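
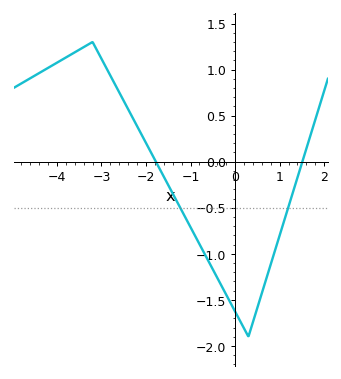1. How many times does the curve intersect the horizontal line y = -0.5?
2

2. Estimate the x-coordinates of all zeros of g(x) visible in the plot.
-1.8, 1.5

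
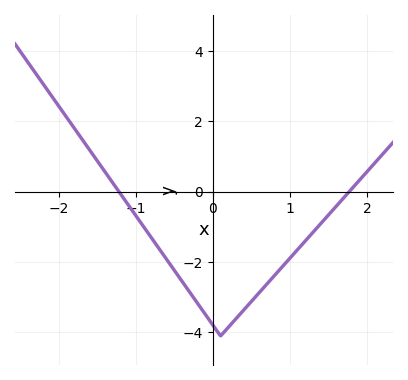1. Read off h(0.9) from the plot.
-2.14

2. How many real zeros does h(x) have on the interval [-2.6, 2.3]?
2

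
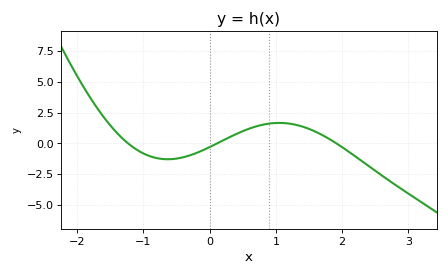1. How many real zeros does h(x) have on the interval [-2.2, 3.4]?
3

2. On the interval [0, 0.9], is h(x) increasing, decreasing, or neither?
increasing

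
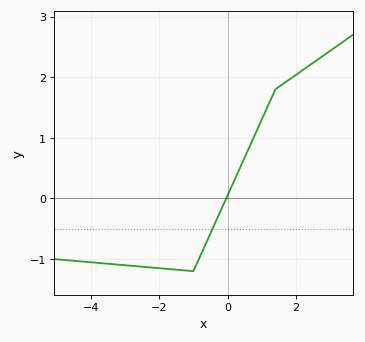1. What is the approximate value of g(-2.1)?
-1.1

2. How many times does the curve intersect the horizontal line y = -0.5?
1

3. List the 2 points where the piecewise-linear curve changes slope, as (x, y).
(-1, -1.2); (1.4, 1.8)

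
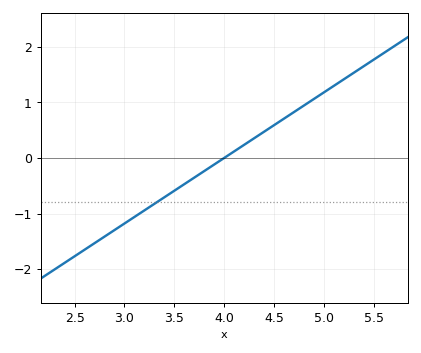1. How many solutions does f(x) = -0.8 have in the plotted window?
1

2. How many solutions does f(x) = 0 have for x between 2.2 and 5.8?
1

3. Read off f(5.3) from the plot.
1.53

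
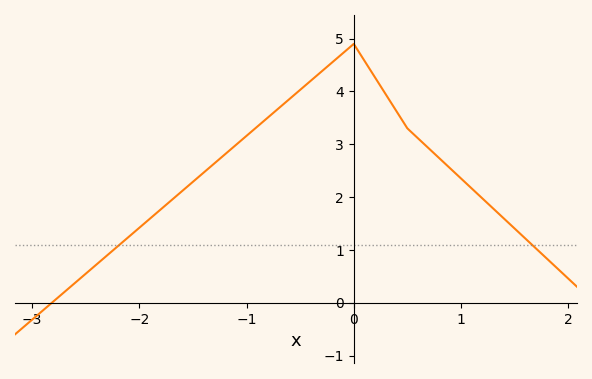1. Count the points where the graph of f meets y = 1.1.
2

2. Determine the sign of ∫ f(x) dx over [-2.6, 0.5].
positive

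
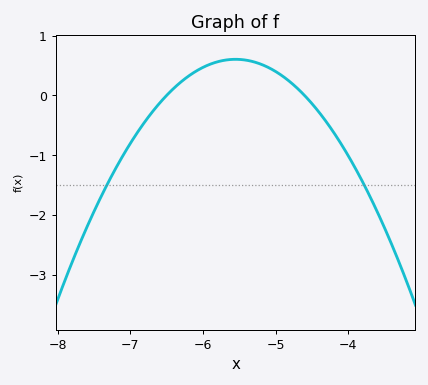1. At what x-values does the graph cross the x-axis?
-6.5, -4.6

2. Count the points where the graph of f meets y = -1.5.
2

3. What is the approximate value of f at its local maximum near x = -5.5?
0.6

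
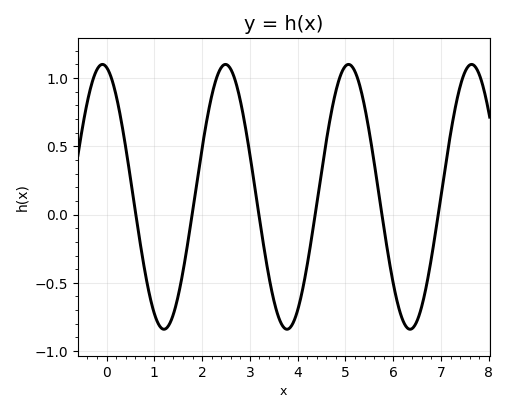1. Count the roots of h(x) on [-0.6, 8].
6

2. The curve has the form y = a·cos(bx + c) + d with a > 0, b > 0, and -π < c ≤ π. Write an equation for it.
y = 0.97cos(2.4x + 0.21) + 0.13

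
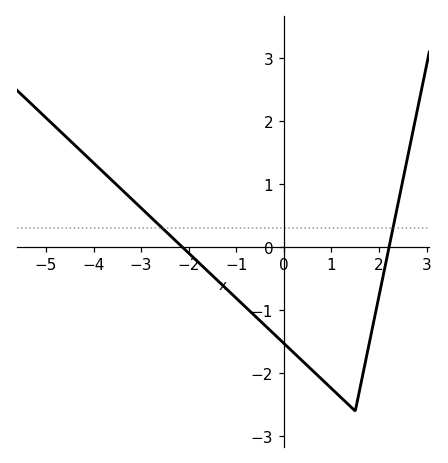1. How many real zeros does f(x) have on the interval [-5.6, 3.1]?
2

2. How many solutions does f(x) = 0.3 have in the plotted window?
2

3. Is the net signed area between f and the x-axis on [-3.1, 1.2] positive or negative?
negative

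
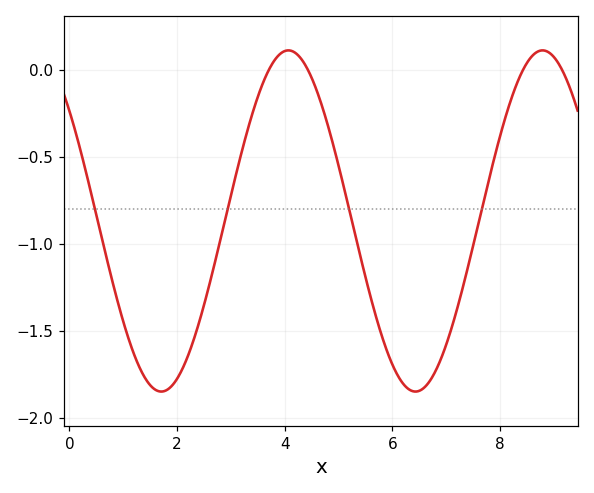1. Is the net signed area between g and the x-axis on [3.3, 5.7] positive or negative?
negative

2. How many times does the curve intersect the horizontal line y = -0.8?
4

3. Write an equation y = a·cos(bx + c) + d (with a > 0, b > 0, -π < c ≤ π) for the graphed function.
y = 0.98cos(1.3x + 0.87) - 0.87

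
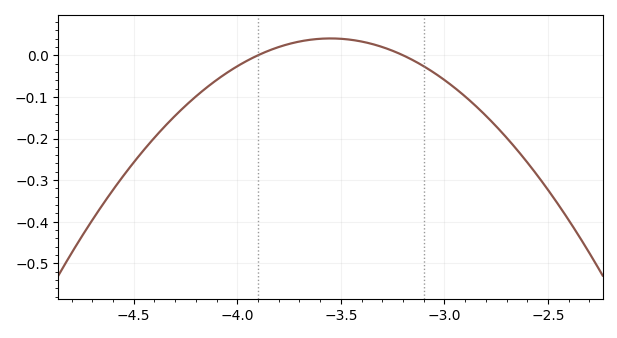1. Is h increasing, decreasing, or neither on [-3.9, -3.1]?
neither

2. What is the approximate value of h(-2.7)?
-0.2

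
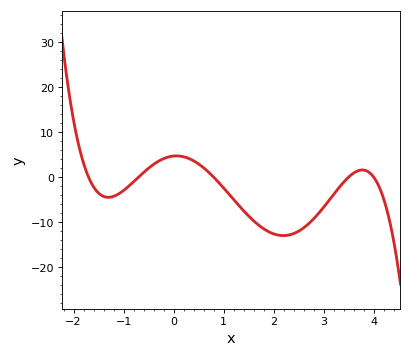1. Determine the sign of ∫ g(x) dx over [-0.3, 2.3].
negative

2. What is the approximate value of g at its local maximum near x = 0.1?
4.7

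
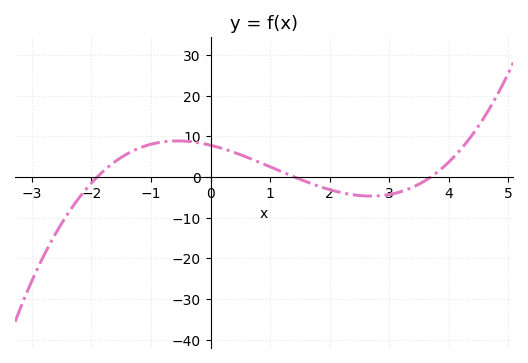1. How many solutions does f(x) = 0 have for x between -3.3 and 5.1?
3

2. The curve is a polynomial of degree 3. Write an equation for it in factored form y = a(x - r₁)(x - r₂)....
y = 0.79(x + 1.9)(x - 1.4)(x - 3.7)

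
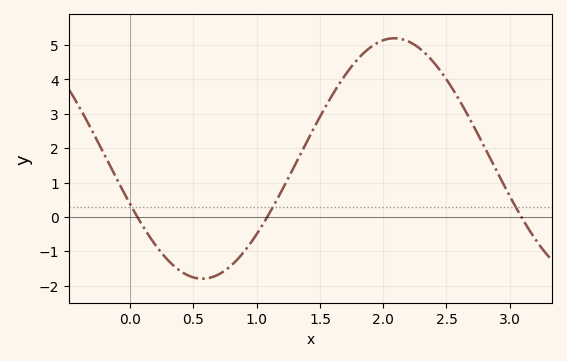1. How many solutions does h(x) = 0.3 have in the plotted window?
3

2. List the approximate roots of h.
0.056, 1.08, 3.09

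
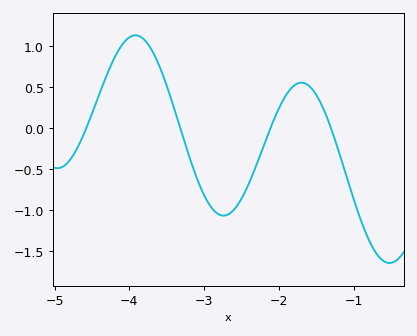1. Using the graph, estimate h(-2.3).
-0.447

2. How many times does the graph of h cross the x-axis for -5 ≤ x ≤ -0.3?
4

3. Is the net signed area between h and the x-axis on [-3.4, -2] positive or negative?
negative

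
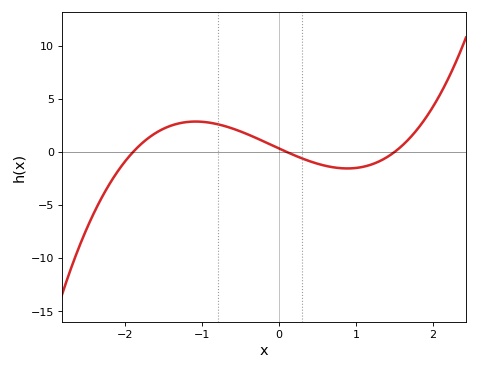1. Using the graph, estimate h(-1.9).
0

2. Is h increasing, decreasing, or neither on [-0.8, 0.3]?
decreasing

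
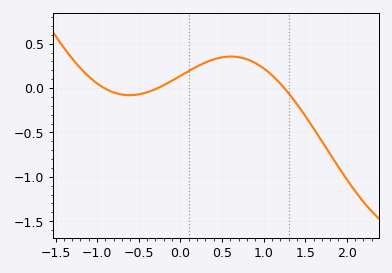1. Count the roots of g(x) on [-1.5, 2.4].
3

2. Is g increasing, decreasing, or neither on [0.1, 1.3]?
neither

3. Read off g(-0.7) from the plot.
-0.073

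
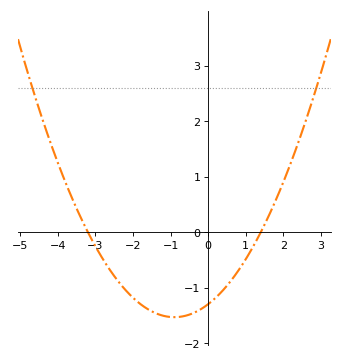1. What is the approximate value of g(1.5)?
0.136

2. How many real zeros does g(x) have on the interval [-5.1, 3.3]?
2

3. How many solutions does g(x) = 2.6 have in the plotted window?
2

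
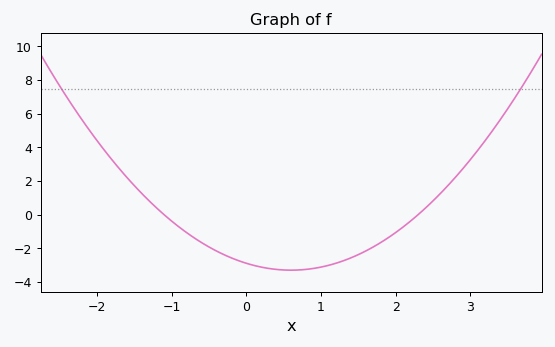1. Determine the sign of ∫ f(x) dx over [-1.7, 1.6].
negative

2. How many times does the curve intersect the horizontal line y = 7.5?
2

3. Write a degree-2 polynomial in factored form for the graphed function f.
y = 1.14(x + 1.1)(x - 2.3)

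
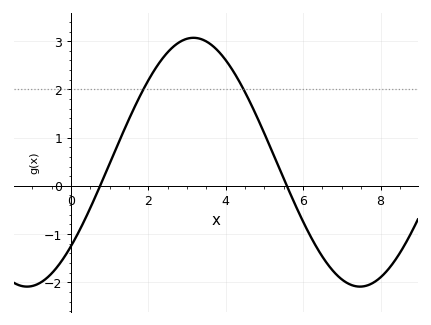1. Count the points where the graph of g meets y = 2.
2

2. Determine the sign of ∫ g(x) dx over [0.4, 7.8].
positive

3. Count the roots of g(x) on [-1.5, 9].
2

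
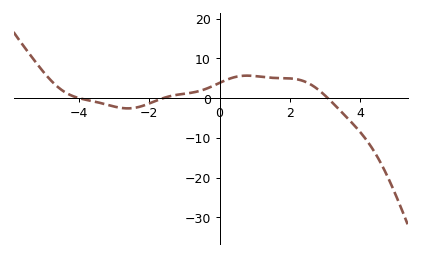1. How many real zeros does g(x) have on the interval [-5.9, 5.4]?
3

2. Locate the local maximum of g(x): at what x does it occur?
0.8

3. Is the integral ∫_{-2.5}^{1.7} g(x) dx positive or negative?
positive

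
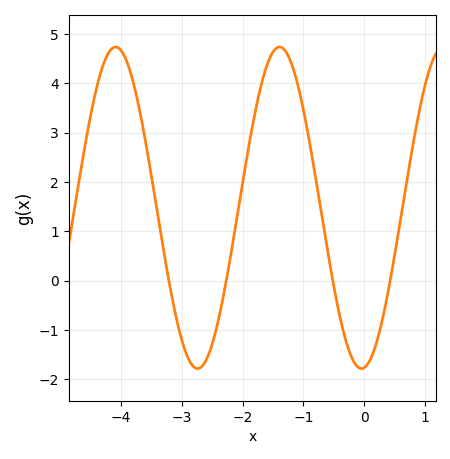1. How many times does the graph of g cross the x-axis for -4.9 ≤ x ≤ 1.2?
4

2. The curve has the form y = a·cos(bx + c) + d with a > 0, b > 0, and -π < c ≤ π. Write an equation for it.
y = 3.26cos(2.3x - 3) + 1.48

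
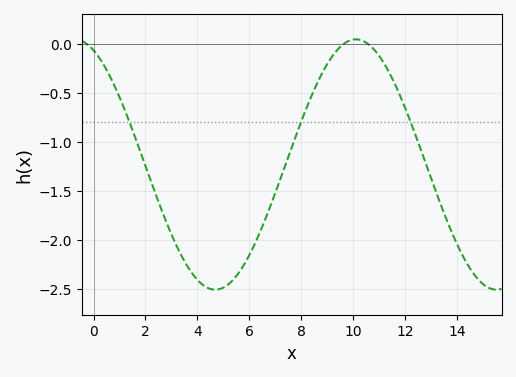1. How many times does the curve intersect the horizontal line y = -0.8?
3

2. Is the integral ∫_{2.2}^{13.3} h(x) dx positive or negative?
negative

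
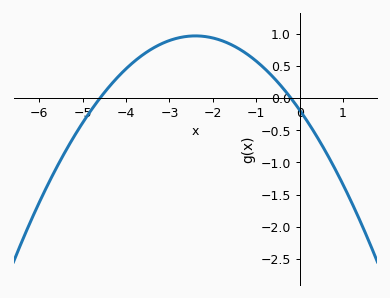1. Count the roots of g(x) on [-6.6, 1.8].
2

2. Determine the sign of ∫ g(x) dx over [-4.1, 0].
positive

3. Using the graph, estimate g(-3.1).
0.85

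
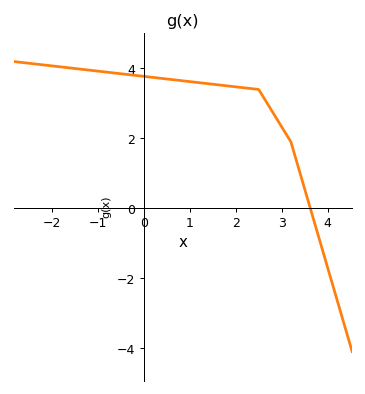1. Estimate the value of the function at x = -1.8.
4.05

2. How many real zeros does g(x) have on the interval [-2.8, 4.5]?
1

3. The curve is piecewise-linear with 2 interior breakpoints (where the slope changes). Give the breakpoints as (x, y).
(2.5, 3.4); (3.2, 1.9)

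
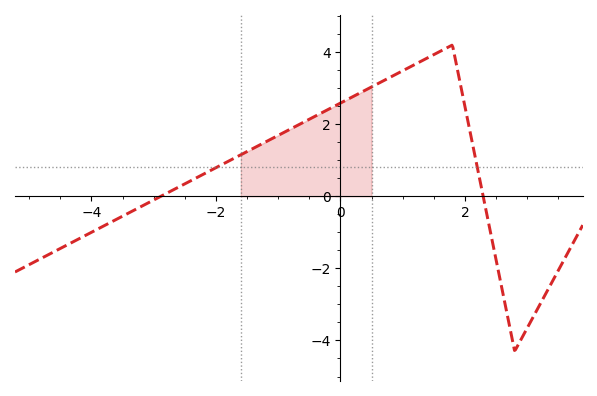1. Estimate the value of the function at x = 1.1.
3.57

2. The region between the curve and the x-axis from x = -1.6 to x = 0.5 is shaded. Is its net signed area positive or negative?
positive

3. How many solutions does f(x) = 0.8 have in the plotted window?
2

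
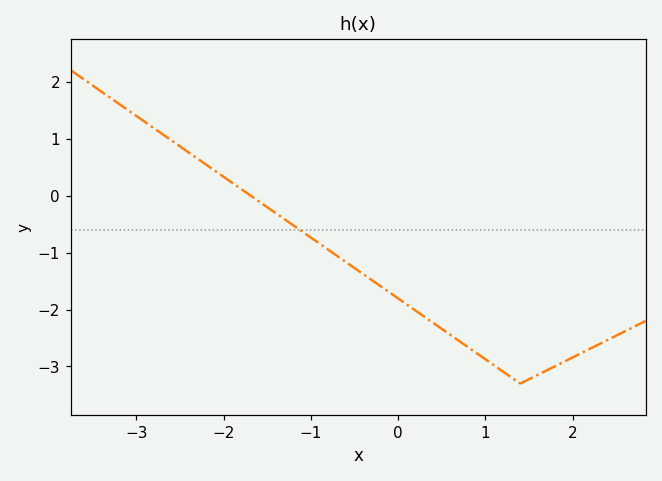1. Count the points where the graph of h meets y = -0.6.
1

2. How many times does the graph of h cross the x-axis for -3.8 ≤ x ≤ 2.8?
1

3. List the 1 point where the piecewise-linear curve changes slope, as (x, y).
(1.4, -3.3)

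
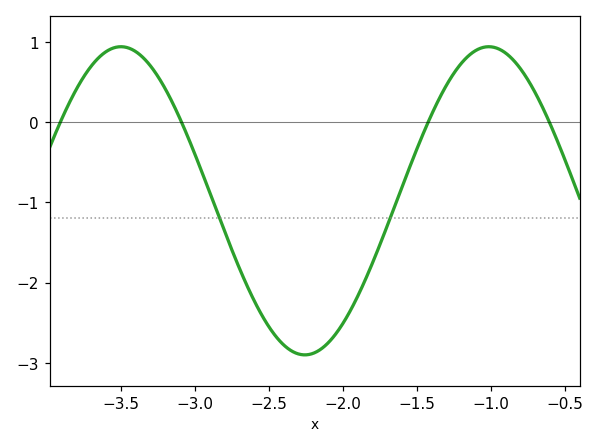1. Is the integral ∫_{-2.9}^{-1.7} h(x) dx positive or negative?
negative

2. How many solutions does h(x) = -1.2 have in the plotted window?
2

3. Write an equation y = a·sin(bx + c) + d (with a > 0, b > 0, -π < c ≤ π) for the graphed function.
y = 1.92sin(2.53x - 2.14) - 0.98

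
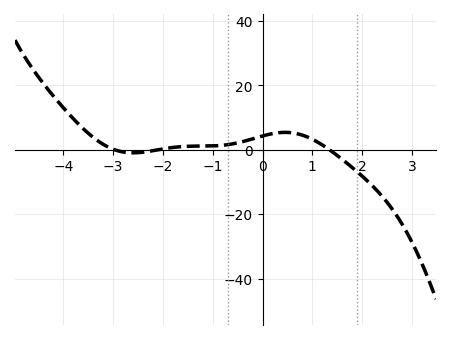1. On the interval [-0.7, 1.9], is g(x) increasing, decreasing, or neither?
neither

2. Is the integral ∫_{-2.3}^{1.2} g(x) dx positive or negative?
positive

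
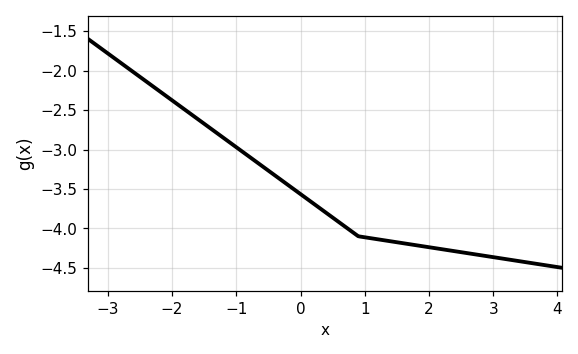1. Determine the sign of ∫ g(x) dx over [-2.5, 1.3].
negative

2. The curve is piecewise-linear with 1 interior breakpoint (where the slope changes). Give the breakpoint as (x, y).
(0.9, -4.1)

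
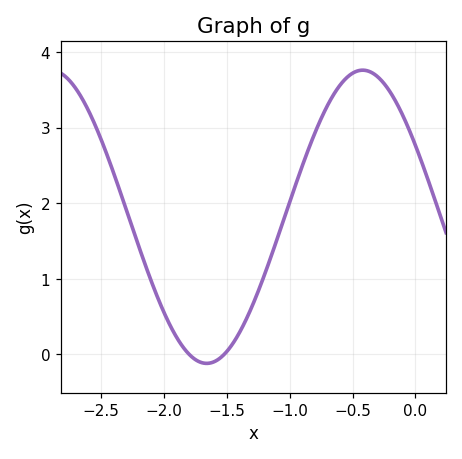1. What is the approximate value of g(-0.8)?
2.93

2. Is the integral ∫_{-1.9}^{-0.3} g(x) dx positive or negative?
positive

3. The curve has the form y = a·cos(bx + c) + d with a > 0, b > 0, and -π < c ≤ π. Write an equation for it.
y = 1.94cos(2.53x + 1.06) + 1.82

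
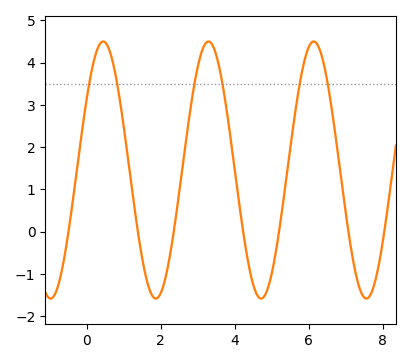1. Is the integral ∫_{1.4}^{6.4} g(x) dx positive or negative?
positive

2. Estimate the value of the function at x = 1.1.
1.9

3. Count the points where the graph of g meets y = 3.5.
6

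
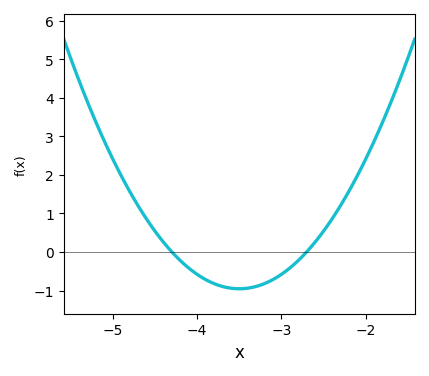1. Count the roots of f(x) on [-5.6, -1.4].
2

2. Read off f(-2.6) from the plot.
0.3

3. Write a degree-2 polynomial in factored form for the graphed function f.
y = 1.49(x + 4.3)(x + 2.7)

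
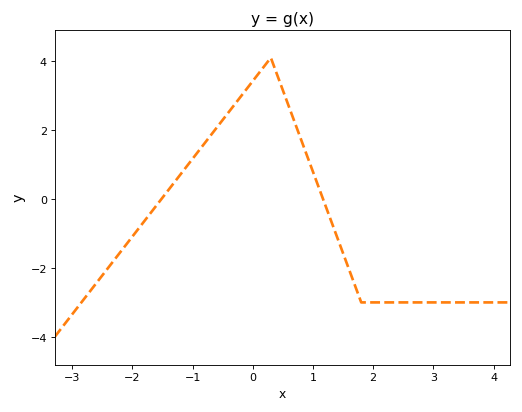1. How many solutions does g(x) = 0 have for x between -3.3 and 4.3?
2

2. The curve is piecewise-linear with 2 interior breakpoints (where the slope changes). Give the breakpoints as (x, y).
(0.3, 4.1); (1.8, -3)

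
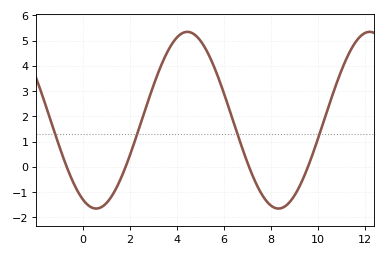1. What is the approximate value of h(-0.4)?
-0.655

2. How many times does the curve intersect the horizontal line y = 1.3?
4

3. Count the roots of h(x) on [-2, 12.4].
4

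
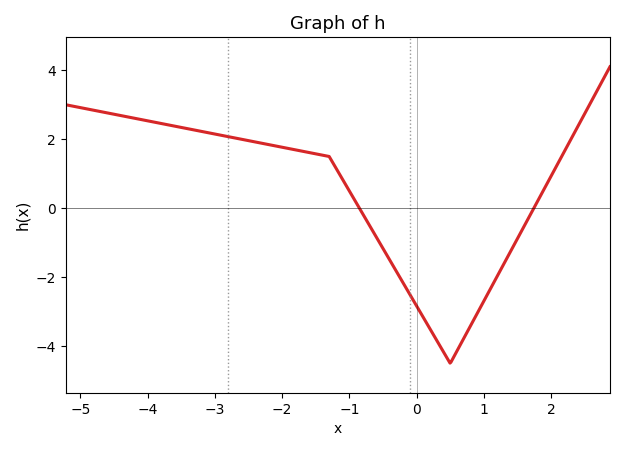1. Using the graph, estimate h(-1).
0.4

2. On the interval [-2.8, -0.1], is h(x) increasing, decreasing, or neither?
decreasing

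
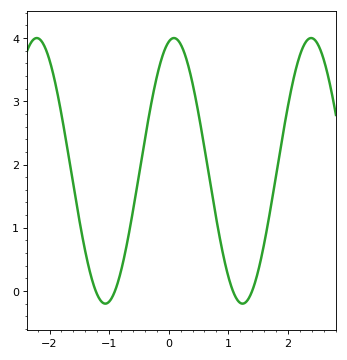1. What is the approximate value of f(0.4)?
3.28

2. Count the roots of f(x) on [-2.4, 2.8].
4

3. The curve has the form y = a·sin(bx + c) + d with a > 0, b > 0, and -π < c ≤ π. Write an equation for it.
y = 2.1sin(2.73x + 1.33) + 1.9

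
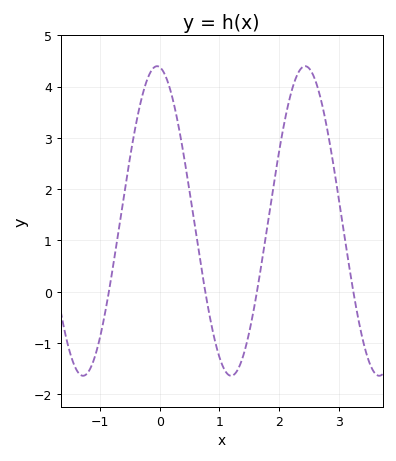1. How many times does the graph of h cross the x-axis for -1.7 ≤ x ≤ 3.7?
4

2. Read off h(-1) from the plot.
-0.9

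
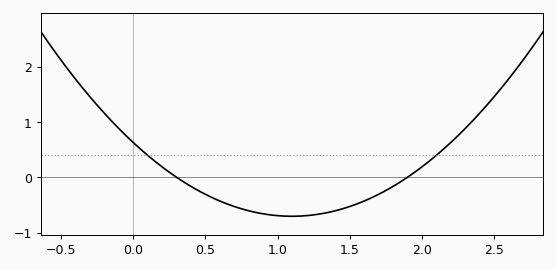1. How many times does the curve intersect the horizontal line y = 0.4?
2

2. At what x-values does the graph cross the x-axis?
0.3, 1.9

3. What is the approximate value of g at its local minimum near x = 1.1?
-0.7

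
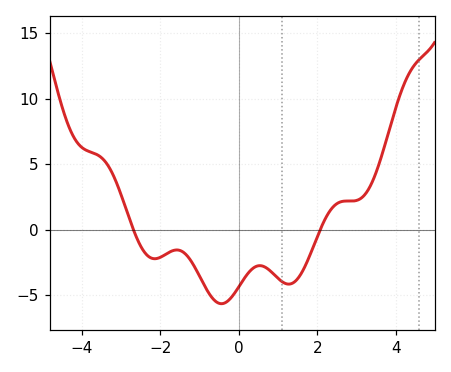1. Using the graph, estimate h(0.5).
-2.5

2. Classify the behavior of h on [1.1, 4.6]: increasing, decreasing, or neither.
neither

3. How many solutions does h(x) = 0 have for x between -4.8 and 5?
2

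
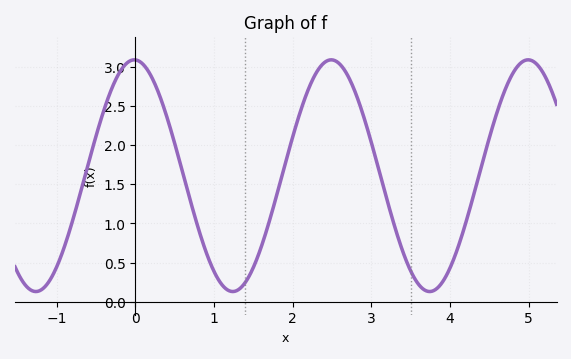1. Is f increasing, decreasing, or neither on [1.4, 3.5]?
neither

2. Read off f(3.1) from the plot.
1.67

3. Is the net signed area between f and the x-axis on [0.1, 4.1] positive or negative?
positive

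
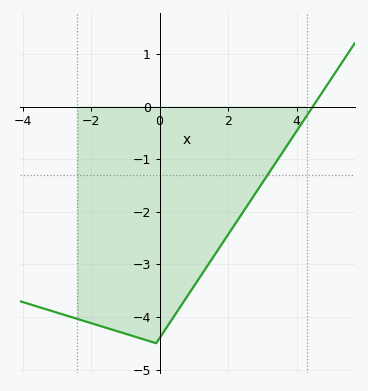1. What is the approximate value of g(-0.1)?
-4.5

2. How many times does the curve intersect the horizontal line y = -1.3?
1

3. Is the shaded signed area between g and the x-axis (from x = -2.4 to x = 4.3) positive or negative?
negative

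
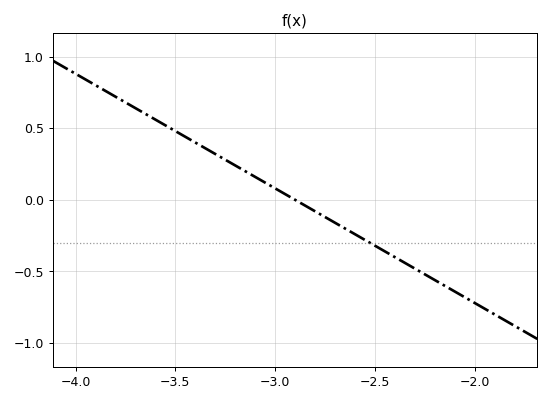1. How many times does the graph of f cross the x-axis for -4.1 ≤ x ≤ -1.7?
1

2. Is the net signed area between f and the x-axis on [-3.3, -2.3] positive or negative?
negative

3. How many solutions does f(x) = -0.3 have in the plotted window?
1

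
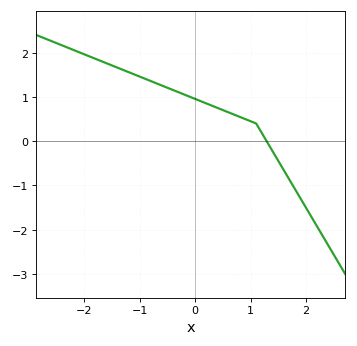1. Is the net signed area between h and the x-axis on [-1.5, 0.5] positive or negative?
positive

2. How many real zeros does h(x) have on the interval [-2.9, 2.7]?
1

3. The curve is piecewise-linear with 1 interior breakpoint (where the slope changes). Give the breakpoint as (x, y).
(1.1, 0.4)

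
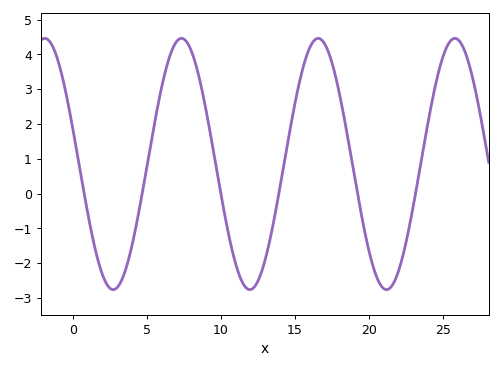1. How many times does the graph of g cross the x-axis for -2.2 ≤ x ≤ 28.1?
6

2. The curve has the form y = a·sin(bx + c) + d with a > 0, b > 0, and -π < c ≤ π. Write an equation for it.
y = 3.61sin(0.68x + 2.87) + 0.85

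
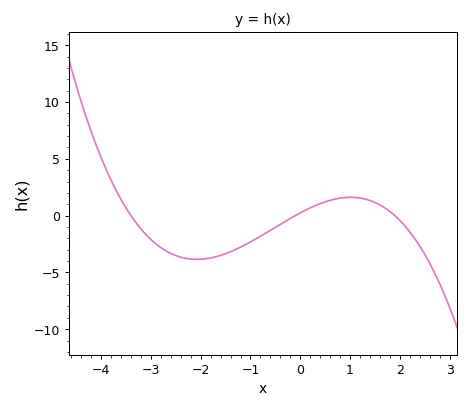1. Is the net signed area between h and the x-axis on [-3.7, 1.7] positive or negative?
negative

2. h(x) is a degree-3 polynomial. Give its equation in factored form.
y = -0.37(x + 3.4)(x + 0.1)(x - 1.9)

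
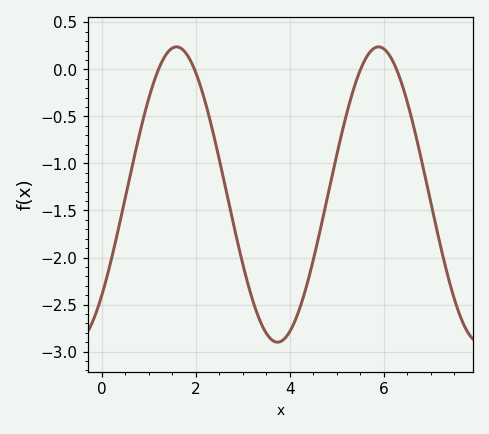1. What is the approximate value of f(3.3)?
-2.6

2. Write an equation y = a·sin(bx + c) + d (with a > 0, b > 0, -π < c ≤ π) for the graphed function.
y = 1.57sin(1.5x - 0.75) - 1.33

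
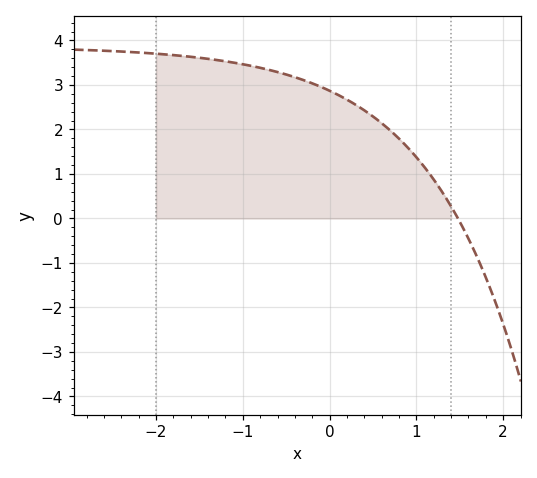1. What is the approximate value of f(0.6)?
2.14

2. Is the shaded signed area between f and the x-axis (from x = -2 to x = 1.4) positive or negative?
positive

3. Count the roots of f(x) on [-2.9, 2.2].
1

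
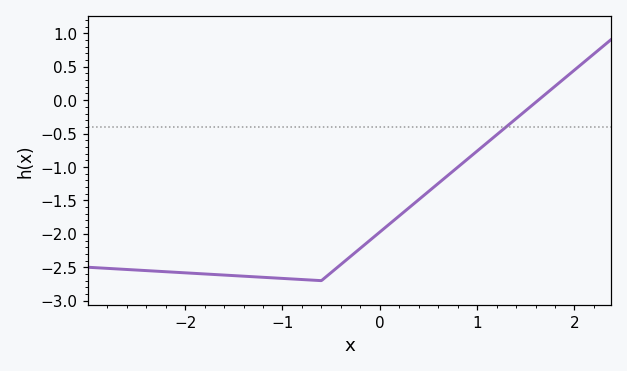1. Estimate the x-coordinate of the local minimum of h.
-0.6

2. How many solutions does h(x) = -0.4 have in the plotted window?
1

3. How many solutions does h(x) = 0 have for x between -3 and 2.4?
1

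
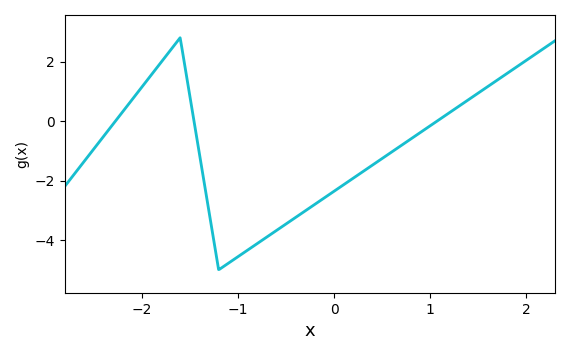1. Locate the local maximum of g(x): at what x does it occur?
-1.6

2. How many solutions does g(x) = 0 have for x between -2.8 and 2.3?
3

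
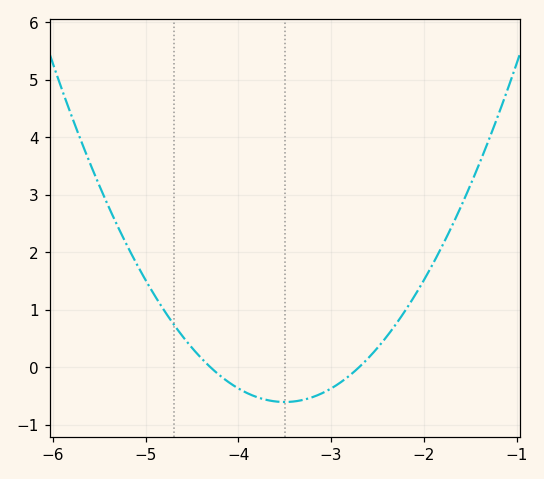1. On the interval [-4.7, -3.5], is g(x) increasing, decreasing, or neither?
decreasing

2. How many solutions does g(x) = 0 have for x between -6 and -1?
2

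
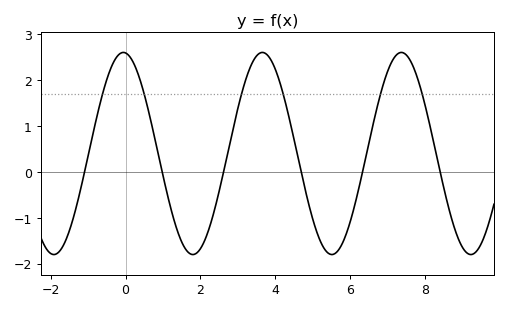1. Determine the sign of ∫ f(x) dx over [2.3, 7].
positive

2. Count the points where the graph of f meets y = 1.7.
6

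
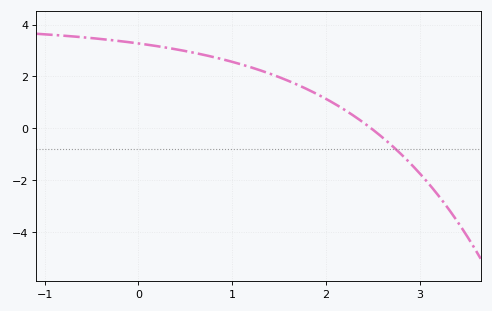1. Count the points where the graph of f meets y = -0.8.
1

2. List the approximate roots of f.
2.5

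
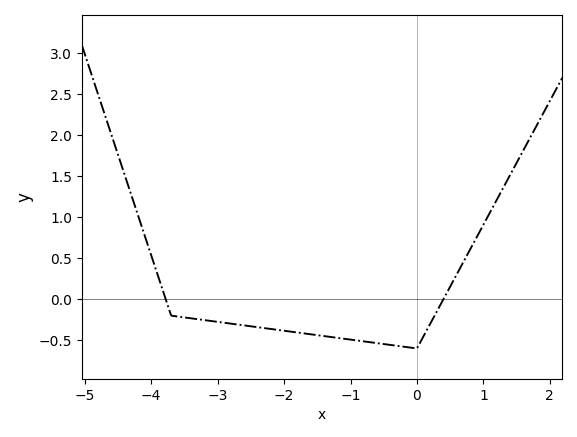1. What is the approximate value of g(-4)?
0.55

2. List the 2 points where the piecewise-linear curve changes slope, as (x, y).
(-3.7, -0.2); (0, -0.6)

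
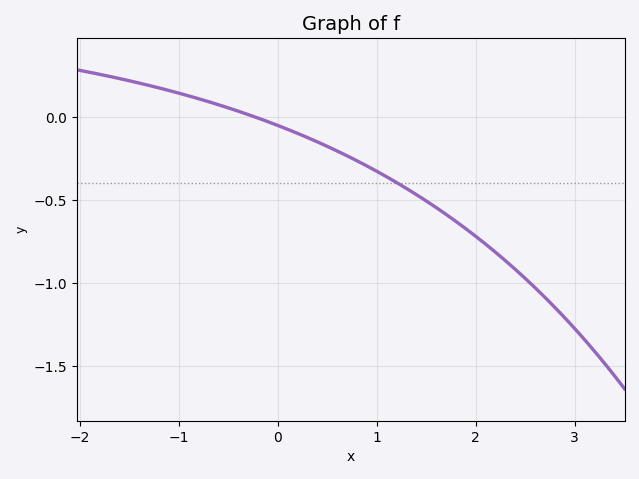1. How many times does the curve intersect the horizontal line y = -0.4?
1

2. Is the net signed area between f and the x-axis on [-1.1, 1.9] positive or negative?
negative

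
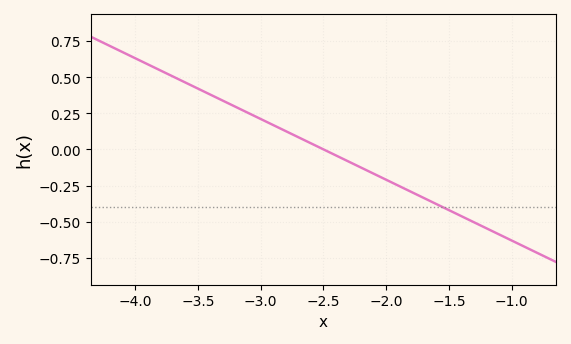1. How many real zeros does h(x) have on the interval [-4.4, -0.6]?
1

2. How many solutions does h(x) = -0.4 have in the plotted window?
1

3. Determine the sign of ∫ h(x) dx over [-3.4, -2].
positive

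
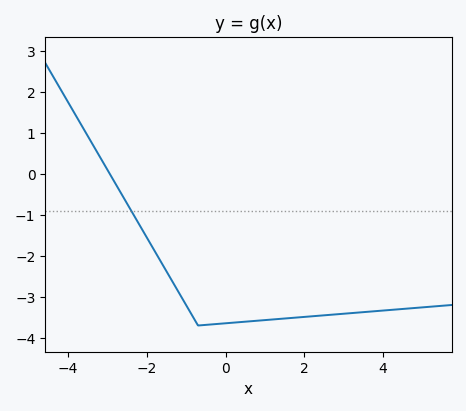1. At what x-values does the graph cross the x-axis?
-2.94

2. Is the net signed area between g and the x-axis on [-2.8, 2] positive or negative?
negative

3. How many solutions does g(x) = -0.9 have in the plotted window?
1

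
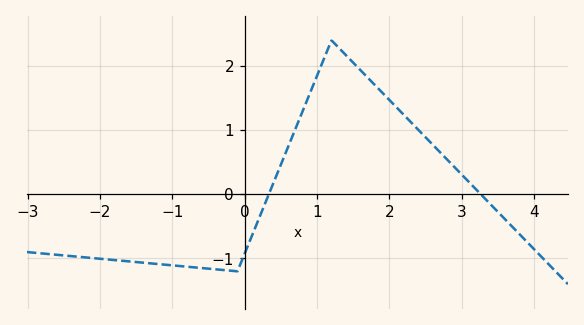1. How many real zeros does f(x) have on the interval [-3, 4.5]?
2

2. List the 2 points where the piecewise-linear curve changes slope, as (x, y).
(-0.1, -1.2); (1.2, 2.4)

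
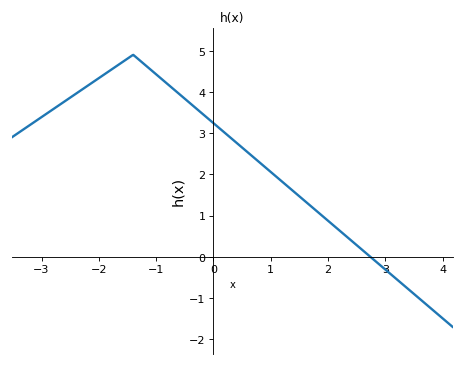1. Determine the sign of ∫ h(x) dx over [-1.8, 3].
positive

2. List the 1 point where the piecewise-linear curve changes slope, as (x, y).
(-1.4, 4.9)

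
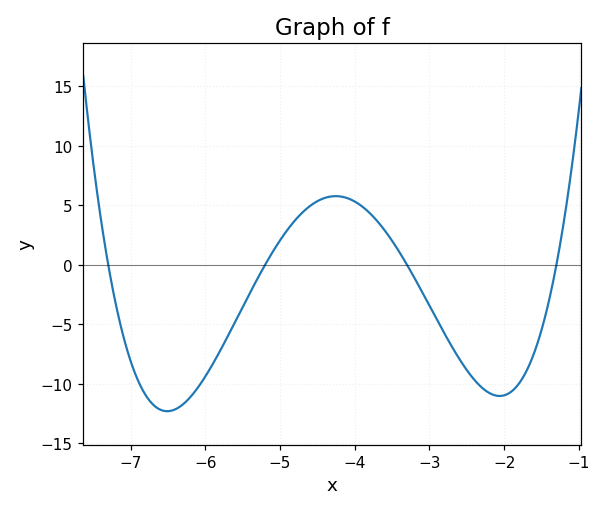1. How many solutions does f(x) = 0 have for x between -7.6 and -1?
4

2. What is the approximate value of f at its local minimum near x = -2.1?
-11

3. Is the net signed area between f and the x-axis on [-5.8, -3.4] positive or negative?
positive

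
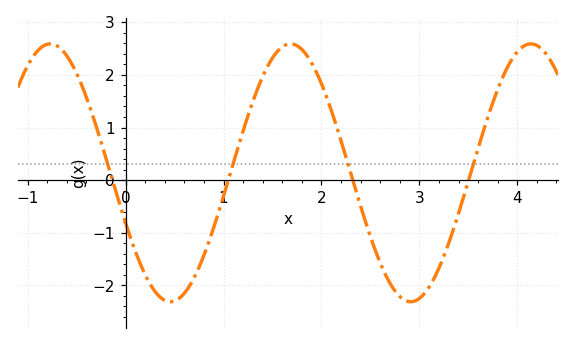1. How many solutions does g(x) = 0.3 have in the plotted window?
4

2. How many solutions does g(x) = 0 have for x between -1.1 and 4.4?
4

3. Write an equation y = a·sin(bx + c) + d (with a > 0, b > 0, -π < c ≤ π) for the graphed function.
y = 2.45sin(2.56x - 2.74) + 0.14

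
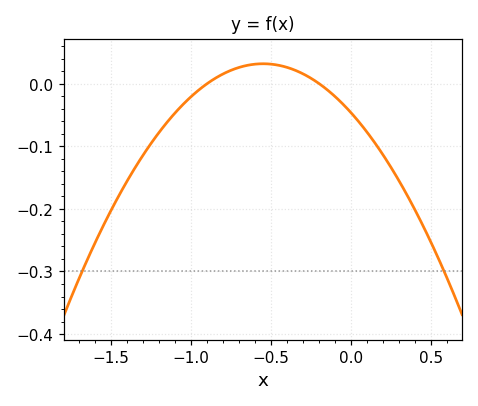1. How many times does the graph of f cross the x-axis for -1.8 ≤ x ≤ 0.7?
2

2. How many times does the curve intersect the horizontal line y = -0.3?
2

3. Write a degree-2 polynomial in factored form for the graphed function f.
y = -0.26(x + 0.9)(x + 0.2)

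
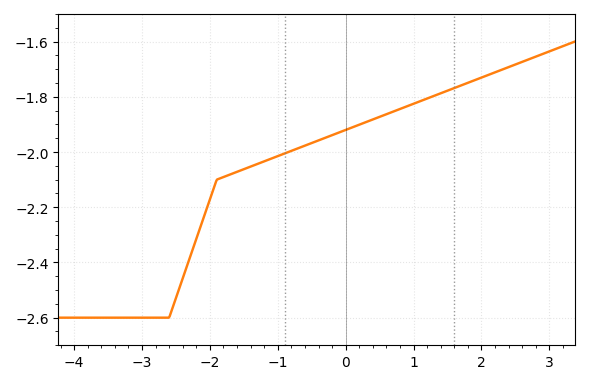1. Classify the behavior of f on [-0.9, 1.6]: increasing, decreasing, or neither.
increasing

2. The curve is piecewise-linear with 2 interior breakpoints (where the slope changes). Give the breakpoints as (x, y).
(-2.6, -2.6); (-1.9, -2.1)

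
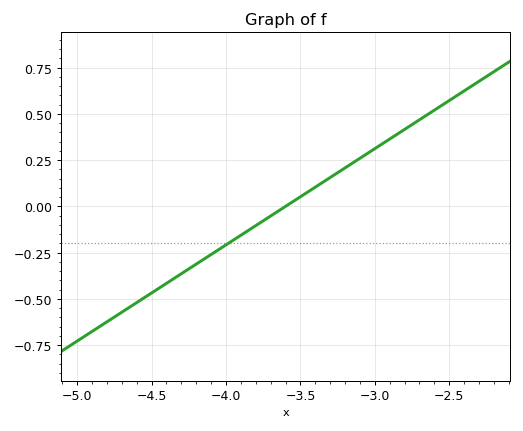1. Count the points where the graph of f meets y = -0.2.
1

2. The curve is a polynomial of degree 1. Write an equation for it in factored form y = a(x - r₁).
y = 0.52(x + 3.6)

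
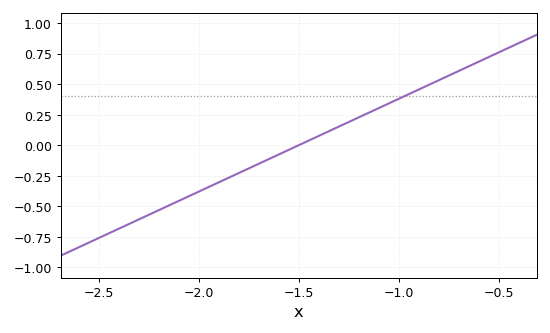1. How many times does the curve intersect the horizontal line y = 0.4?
1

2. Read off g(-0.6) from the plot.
0.684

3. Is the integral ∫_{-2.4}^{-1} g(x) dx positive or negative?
negative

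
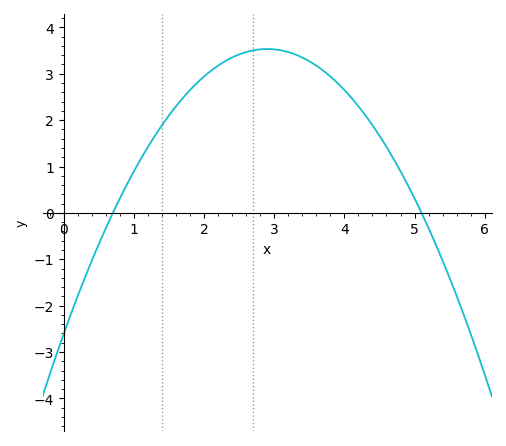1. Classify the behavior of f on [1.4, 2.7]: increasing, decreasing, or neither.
increasing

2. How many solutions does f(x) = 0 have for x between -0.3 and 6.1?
2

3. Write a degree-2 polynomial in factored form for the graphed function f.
y = -0.73(x - 0.7)(x - 5.1)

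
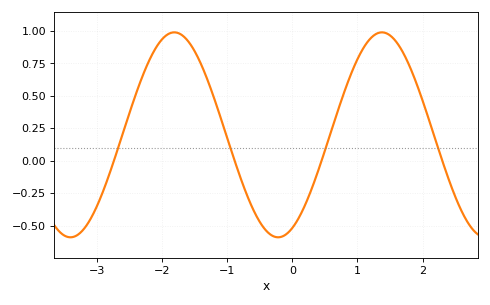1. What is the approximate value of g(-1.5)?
0.845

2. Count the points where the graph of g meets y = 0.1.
4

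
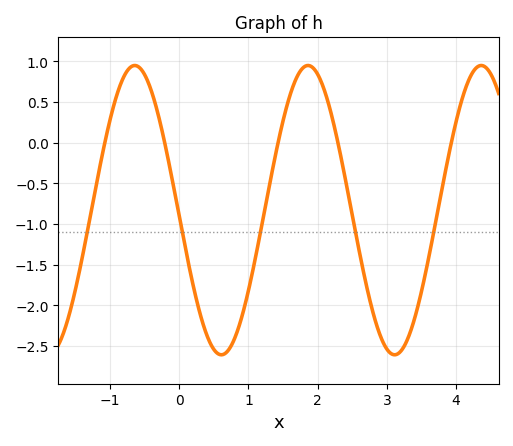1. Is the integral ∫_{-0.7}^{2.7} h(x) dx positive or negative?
negative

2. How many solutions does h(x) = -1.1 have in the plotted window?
5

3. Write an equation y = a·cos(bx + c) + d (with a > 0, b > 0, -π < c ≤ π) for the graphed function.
y = 1.78cos(2.51x + 1.61) - 0.83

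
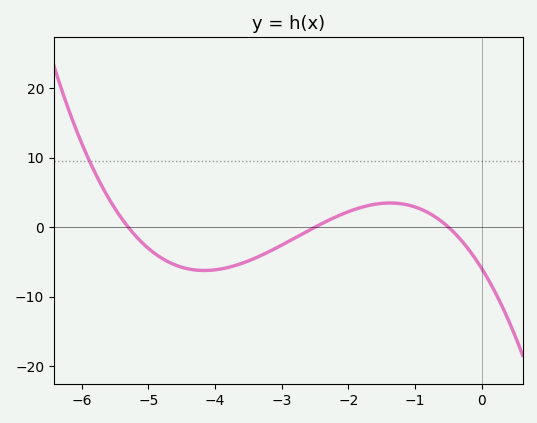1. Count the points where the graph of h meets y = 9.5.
1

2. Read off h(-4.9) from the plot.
-4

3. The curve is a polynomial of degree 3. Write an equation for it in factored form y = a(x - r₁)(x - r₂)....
y = -0.9(x + 5.3)(x + 2.5)(x + 0.5)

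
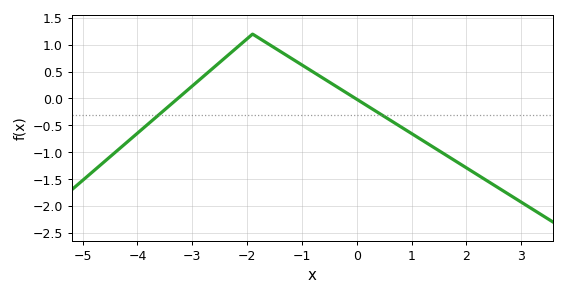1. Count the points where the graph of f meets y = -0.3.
2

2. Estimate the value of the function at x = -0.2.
0.114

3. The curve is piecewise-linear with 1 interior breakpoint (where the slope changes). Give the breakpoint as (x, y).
(-1.9, 1.2)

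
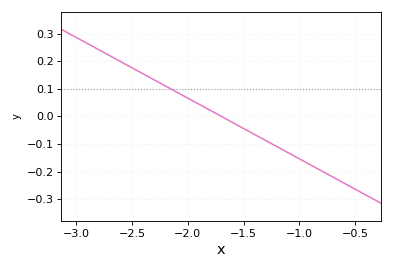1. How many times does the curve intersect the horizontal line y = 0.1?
1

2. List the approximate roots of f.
-1.7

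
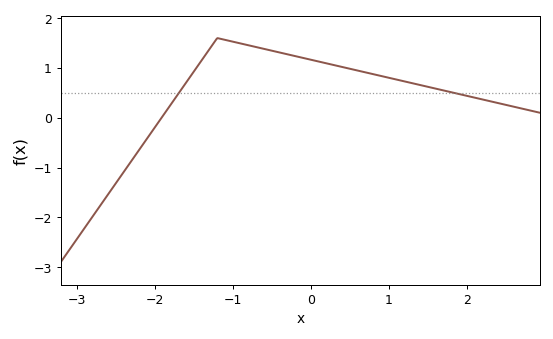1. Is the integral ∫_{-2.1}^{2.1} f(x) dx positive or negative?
positive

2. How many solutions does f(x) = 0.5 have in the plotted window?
2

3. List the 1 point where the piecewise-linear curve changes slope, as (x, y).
(-1.2, 1.6)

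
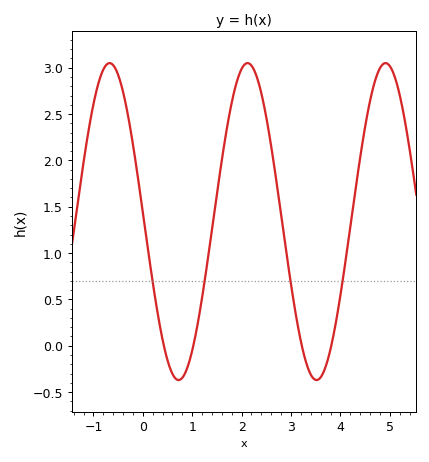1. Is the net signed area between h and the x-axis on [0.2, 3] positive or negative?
positive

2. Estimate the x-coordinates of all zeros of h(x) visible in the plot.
0.427, 1.02, 3.22, 3.81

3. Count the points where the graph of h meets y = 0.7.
4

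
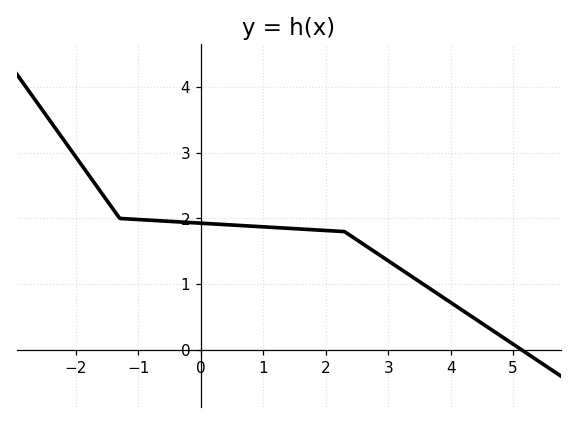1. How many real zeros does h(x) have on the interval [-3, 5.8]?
1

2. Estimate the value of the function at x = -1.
2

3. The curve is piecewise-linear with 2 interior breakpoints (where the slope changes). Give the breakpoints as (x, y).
(-1.3, 2); (2.3, 1.8)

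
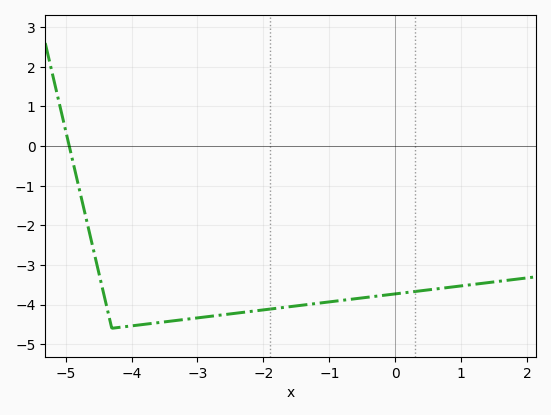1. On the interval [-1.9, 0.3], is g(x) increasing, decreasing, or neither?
increasing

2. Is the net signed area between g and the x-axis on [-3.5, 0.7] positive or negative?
negative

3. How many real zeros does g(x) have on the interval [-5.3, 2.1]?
1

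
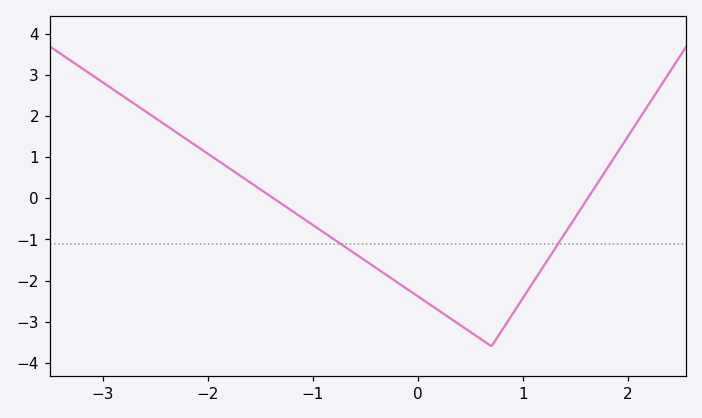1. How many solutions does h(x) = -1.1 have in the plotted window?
2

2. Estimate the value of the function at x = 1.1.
-2.03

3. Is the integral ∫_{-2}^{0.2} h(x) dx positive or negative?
negative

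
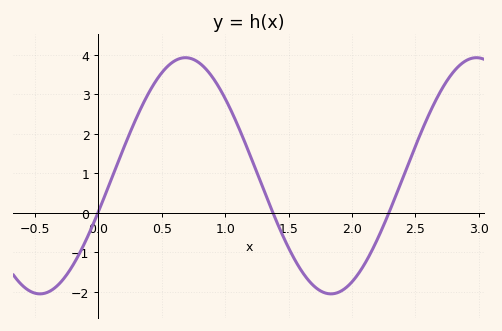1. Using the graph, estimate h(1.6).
-1.46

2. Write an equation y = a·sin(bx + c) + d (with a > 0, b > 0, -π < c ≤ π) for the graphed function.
y = 2.99sin(2.74x - 0.312) + 0.94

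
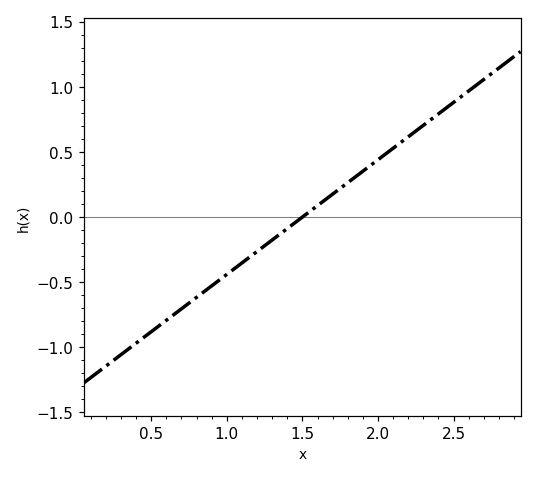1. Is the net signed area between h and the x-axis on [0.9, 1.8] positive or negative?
negative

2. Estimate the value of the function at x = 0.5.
-0.88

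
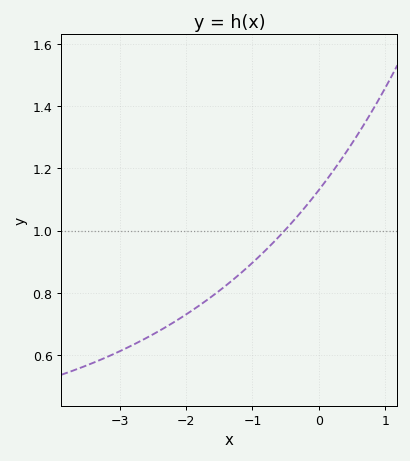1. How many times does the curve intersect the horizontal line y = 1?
1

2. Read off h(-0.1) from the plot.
1.1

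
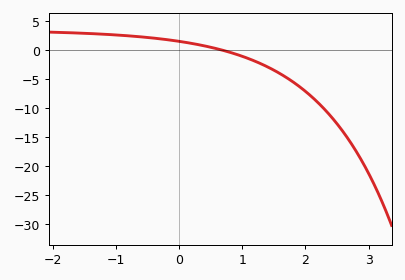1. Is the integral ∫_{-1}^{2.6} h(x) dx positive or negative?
negative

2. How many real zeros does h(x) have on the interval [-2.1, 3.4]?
1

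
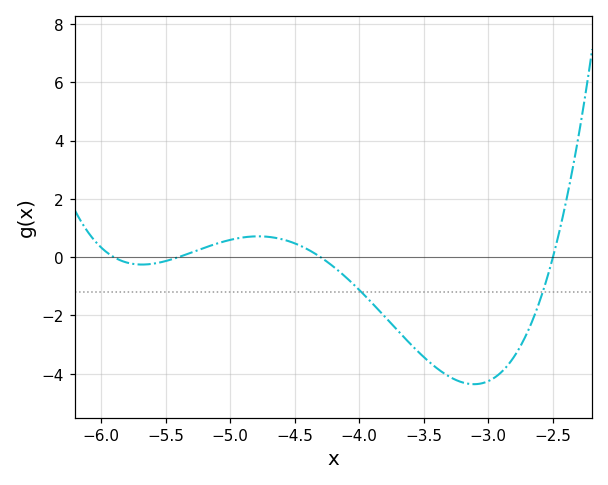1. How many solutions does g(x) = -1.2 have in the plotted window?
2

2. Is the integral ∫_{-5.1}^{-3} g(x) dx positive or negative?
negative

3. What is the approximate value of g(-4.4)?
0.268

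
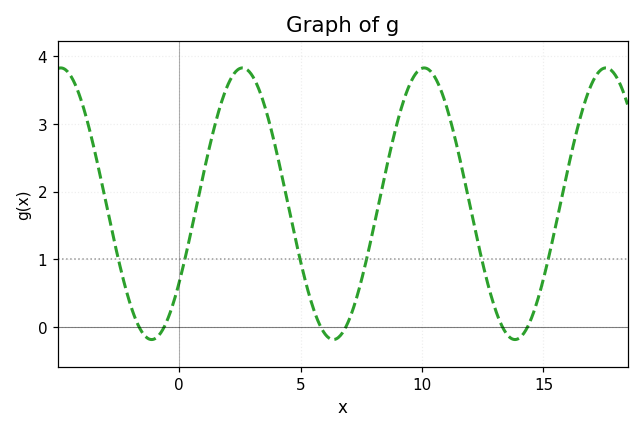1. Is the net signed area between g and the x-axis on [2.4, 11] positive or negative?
positive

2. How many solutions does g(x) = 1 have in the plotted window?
6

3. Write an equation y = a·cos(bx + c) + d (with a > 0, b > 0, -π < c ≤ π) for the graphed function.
y = 2.01cos(0.84x - 2.2) + 1.82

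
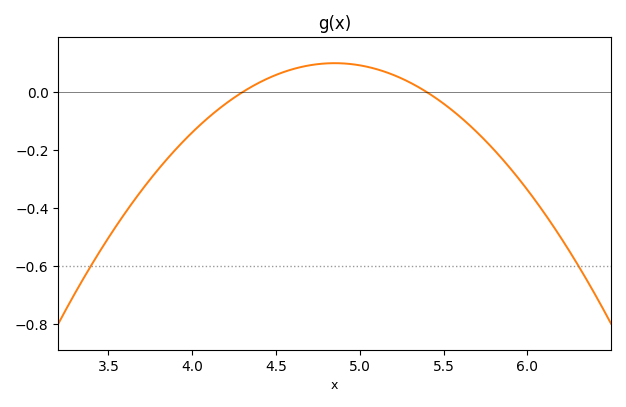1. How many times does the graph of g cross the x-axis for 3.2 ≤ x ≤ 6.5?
2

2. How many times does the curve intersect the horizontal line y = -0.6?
2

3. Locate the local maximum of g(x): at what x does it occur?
4.85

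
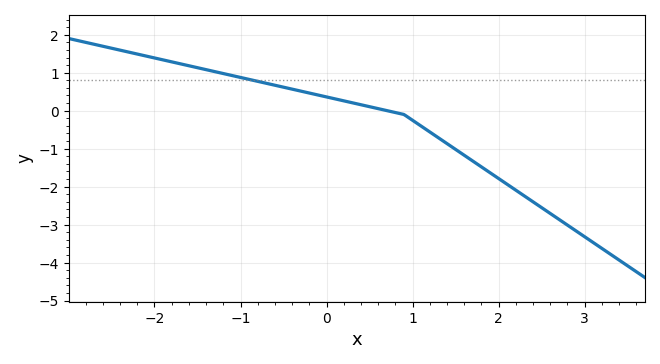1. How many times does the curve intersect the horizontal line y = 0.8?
1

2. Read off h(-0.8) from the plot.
0.773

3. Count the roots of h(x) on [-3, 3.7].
1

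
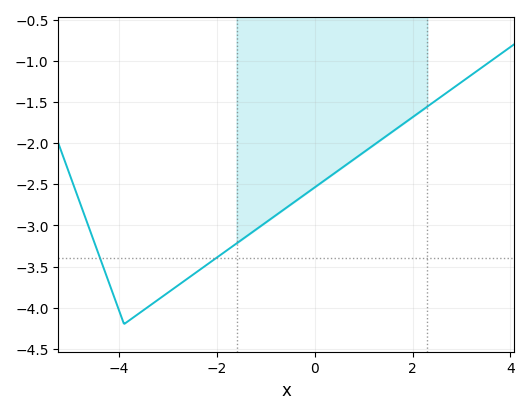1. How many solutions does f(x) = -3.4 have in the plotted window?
2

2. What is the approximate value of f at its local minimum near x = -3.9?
-4.2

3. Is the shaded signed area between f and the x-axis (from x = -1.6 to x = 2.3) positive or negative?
negative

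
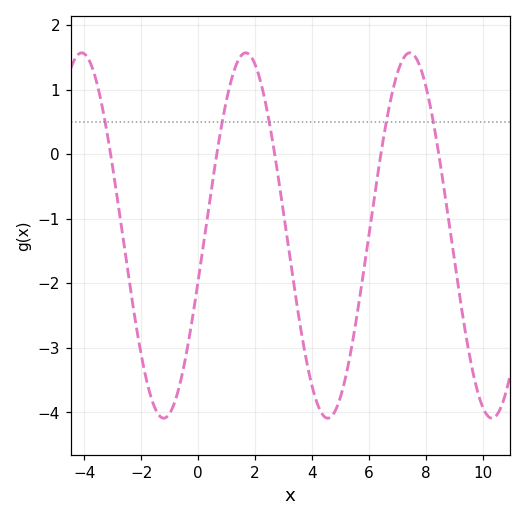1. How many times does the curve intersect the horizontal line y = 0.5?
5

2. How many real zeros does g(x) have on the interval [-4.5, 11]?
5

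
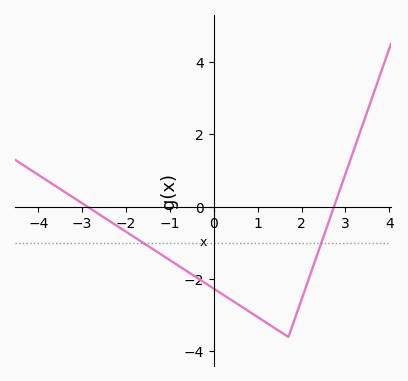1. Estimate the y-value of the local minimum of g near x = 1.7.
-3.6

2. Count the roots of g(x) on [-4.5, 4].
2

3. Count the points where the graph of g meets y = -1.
2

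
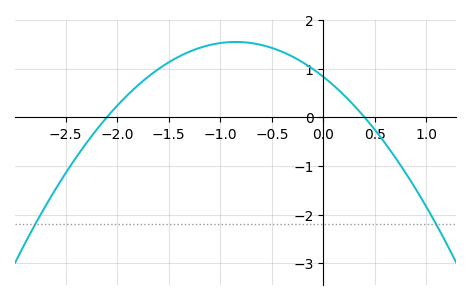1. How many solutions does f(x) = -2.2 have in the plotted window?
2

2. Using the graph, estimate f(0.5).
-0.257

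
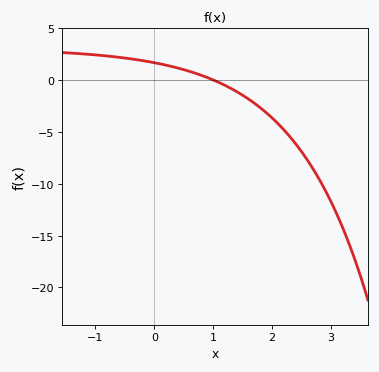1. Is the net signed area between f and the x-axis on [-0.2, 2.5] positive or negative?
negative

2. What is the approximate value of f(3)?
-11.5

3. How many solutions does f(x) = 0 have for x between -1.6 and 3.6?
1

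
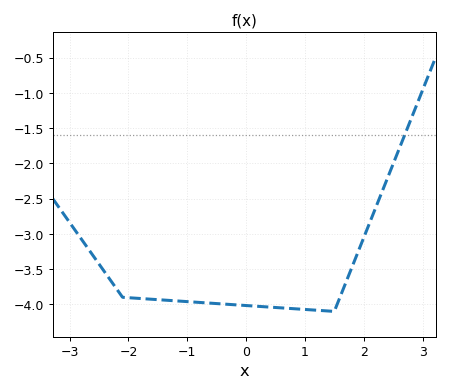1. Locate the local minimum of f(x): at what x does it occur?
1.5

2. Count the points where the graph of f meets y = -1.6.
1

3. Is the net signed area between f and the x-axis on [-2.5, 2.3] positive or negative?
negative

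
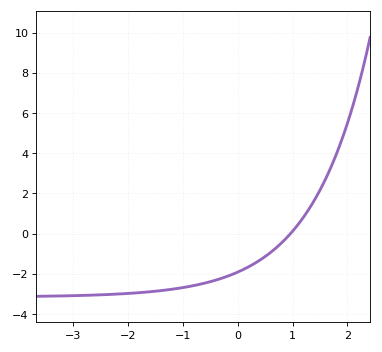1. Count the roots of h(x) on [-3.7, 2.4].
1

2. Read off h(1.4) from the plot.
1.6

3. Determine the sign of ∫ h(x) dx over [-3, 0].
negative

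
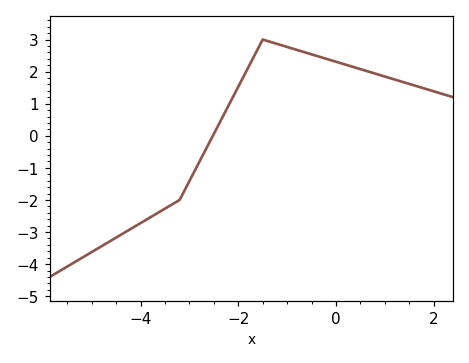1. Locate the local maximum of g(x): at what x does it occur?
-1.4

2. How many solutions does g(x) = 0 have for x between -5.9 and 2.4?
1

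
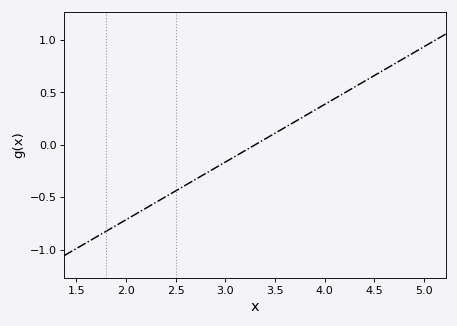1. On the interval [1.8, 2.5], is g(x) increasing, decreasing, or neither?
increasing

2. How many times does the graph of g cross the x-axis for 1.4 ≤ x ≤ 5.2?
1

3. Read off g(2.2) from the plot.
-0.6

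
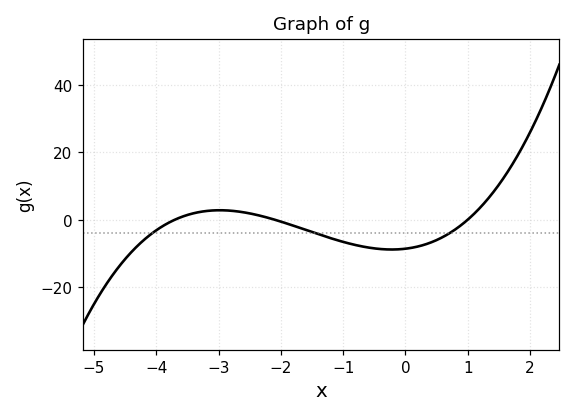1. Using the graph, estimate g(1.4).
7.93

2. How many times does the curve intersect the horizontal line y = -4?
3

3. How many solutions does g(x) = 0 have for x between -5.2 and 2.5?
3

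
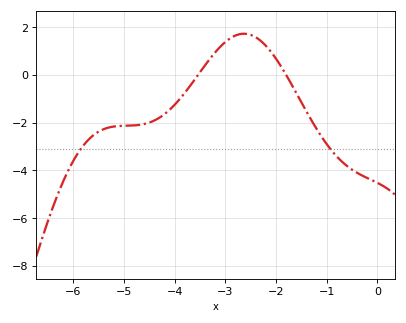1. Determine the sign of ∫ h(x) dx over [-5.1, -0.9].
negative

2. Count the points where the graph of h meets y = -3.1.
2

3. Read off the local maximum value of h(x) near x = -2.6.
1.72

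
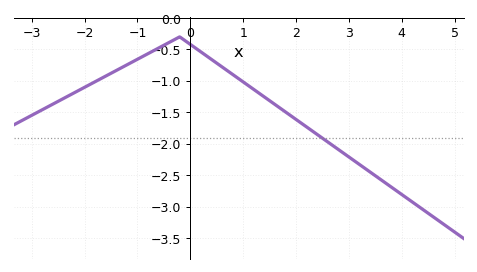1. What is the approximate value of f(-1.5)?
-0.879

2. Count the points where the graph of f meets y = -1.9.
1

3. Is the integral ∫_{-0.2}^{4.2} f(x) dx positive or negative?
negative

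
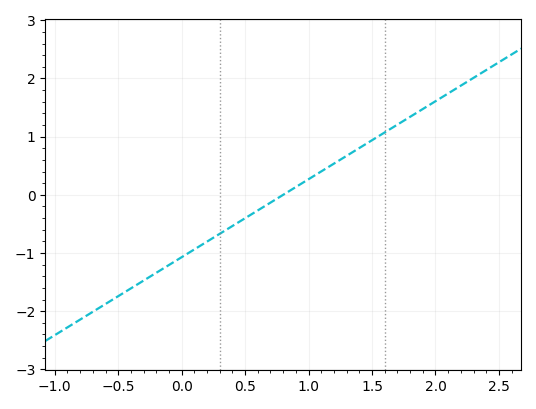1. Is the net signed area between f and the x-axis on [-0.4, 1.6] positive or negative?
negative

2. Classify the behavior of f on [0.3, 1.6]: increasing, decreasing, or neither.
increasing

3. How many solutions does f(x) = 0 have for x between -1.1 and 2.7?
1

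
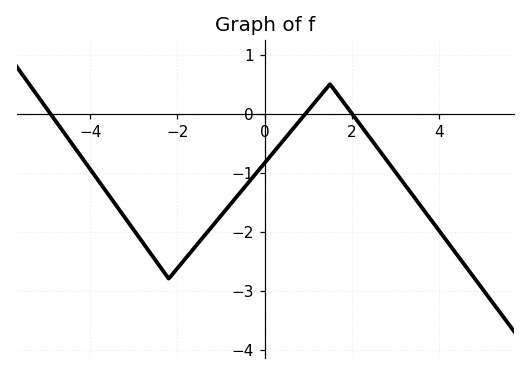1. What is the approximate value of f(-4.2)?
-0.7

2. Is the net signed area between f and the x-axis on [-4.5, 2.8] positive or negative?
negative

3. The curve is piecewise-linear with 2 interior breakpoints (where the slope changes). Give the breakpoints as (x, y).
(-2.2, -2.8); (1.5, 0.5)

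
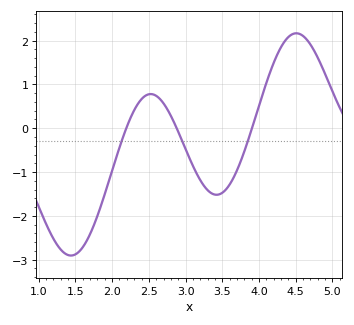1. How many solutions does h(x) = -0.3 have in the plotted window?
3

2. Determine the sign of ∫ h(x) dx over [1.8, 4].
negative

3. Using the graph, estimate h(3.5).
-1.5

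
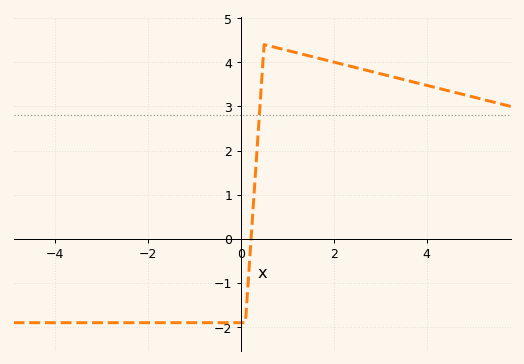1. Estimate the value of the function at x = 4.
3.48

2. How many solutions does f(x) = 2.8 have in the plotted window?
1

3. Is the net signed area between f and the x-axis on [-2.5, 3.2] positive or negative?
positive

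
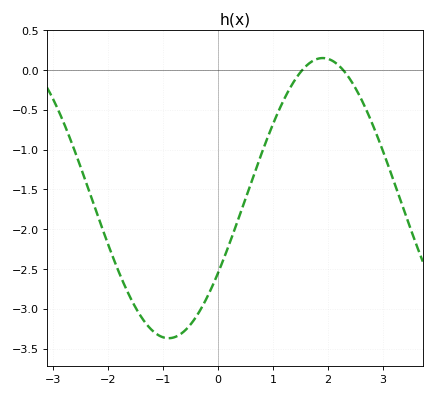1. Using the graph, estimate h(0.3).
-2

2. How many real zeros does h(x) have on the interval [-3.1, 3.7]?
2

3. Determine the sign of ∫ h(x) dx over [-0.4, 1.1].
negative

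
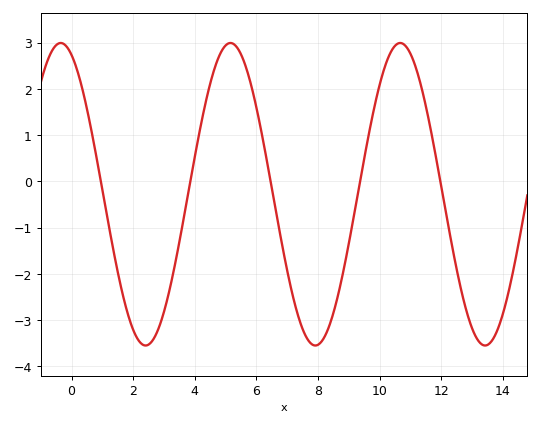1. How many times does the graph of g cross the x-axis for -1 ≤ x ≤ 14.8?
5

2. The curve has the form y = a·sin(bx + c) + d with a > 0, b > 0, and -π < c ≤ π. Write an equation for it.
y = 3.27sin(1.14x + 1.97) - 0.28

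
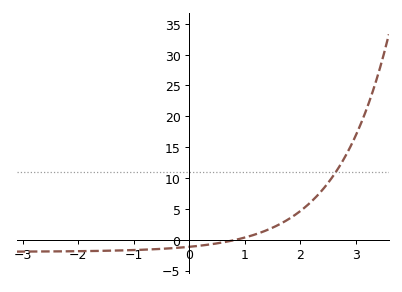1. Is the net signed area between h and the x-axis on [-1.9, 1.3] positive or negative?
negative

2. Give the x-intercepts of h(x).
0.846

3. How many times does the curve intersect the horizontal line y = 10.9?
1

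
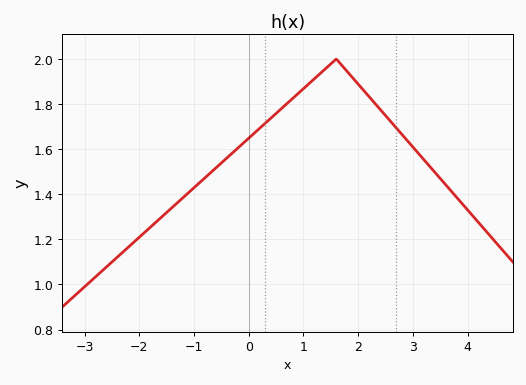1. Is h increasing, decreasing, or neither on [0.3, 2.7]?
neither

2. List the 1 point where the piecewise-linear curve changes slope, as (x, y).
(1.6, 2)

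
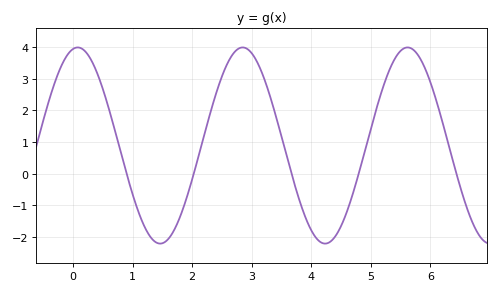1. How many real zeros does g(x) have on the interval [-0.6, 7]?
5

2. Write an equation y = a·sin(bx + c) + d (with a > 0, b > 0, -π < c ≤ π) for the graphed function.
y = 3.1sin(2.3x + 1.4) + 0.89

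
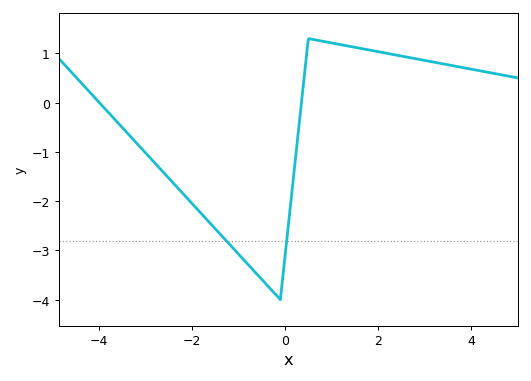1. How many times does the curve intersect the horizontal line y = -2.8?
2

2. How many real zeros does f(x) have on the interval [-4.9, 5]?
2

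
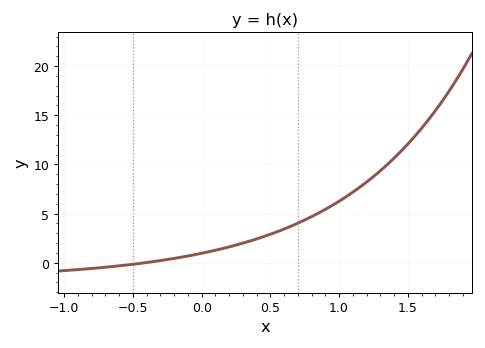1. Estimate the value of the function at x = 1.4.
10.6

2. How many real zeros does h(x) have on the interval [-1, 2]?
1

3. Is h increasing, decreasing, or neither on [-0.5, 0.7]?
increasing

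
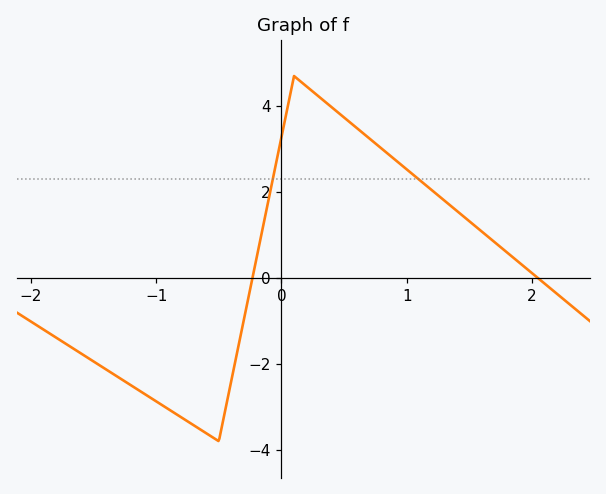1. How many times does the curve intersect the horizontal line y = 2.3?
2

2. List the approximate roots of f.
-0.2, 2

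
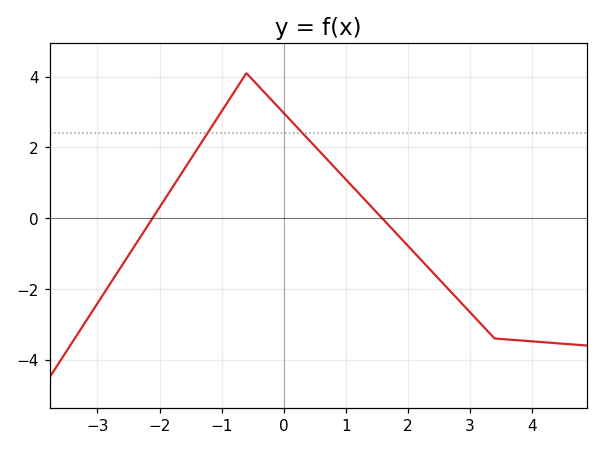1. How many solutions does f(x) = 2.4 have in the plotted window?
2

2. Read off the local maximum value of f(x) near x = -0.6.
4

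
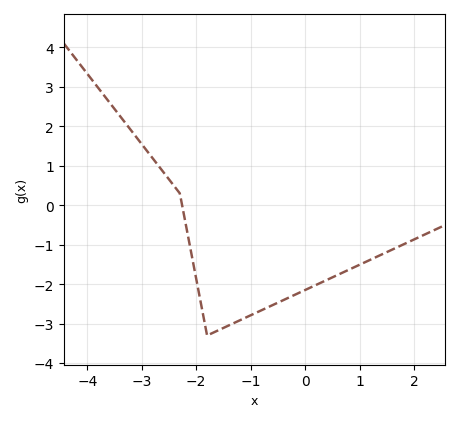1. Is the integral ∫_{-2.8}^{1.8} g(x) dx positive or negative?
negative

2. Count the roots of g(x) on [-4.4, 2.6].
1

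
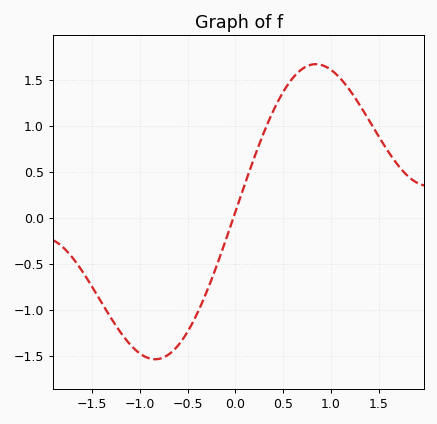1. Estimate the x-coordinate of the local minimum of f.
-0.841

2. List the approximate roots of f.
-0.022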